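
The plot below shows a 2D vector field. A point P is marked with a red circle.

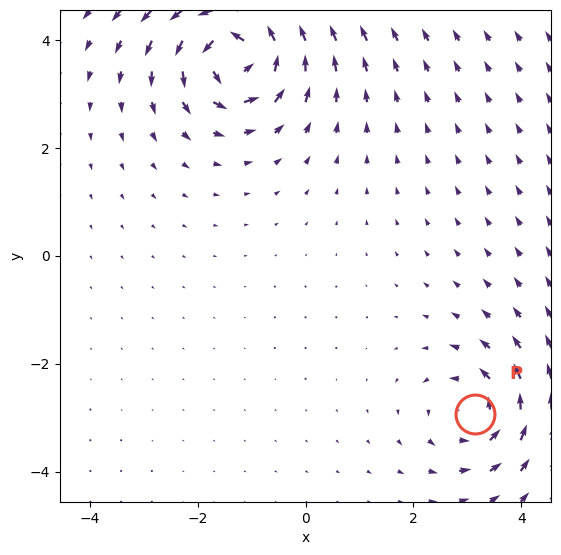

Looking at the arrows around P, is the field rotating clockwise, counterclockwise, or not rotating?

counterclockwise

Near P at (3.1, -2.9) the arrows circulate counterclockwise. The curl (z-component) there is about +4; positive curl means counterclockwise rotation.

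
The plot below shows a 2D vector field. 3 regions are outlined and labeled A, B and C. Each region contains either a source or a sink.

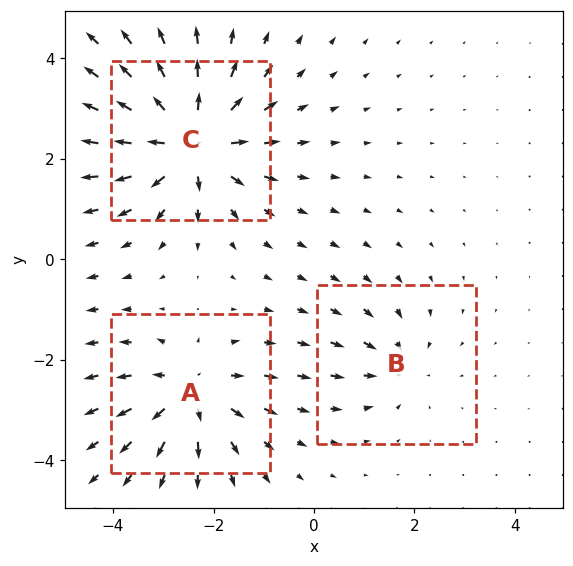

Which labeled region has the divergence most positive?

C

Divergence at each region's feature centre — A: about +4, B: about -2, C: about +6. Region C is most positive.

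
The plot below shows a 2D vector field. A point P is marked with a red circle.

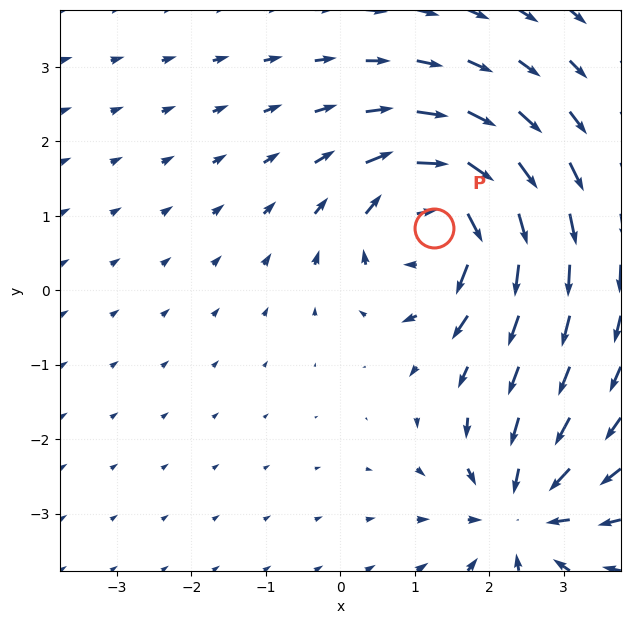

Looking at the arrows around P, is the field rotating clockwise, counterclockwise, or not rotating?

clockwise

Near P at (1.3, 0.8) the arrows circulate clockwise. The curl (z-component) there is about -6; negative curl means clockwise rotation.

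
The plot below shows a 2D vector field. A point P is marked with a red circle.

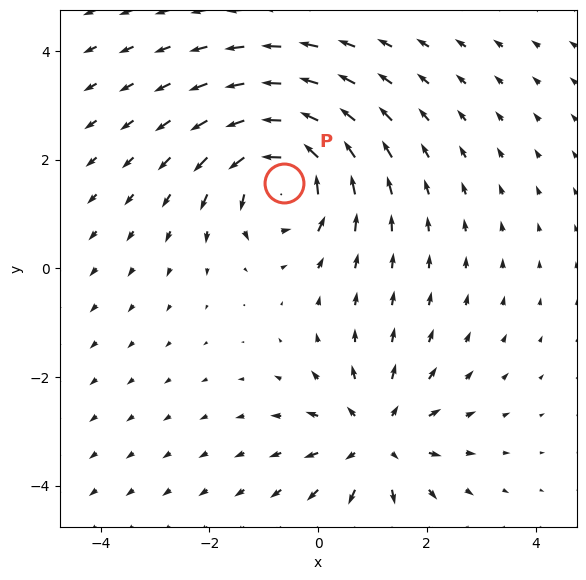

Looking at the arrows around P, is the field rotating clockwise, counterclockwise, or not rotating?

counterclockwise

Near P at (-0.6, 1.6) the arrows circulate counterclockwise. The curl (z-component) there is about +6; positive curl means counterclockwise rotation.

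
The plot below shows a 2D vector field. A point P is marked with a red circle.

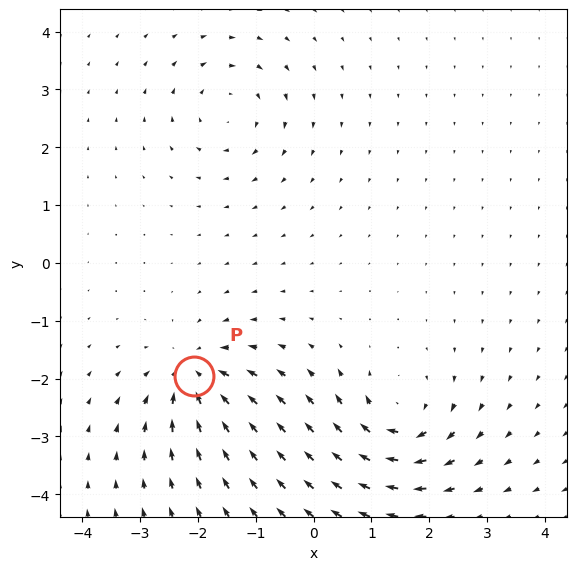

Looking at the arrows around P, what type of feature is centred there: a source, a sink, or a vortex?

At P (-2.1, -2.0) the arrows converge inward. Divergence about -6, curl ≈0 — negative divergence with near-zero curl is a sink.

sink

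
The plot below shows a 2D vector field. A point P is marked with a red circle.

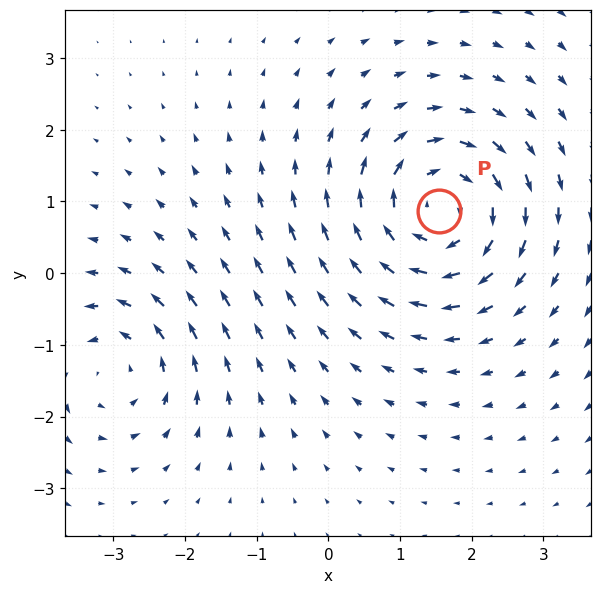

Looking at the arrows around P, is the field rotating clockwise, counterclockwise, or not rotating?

clockwise

Near P at (1.5, 0.9) the arrows circulate clockwise. The curl (z-component) there is about -5; negative curl means clockwise rotation.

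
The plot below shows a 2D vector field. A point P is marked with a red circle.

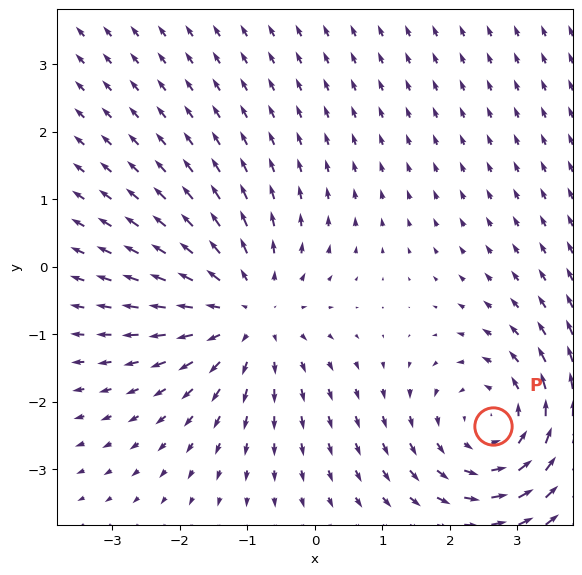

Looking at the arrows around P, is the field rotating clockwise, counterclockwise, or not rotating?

Near P at (2.6, -2.4) the arrows circulate counterclockwise. The curl (z-component) there is about +3; positive curl means counterclockwise rotation.

counterclockwise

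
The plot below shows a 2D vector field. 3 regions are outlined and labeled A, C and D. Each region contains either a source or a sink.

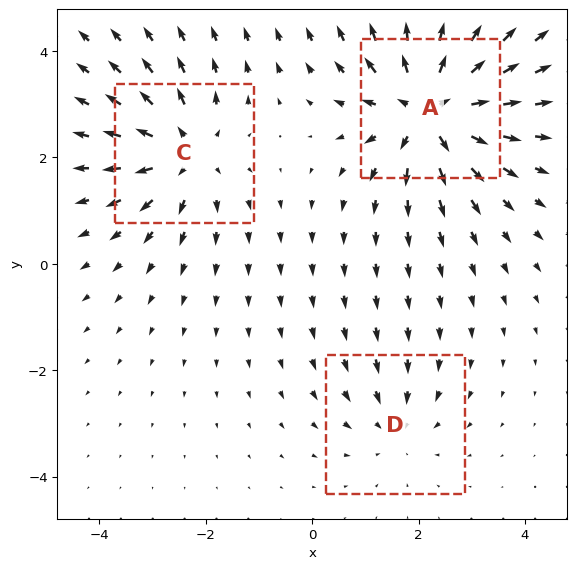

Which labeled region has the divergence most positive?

Divergence at each region's feature centre — A: about +5, C: about +4, D: about -2. Region A is most positive.

A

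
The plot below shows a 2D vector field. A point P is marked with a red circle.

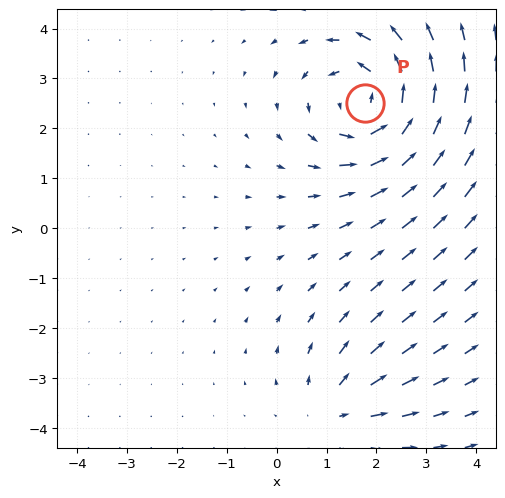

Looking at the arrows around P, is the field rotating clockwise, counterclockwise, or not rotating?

Near P at (1.8, 2.5) the arrows circulate counterclockwise. The curl (z-component) there is about +4; positive curl means counterclockwise rotation.

counterclockwise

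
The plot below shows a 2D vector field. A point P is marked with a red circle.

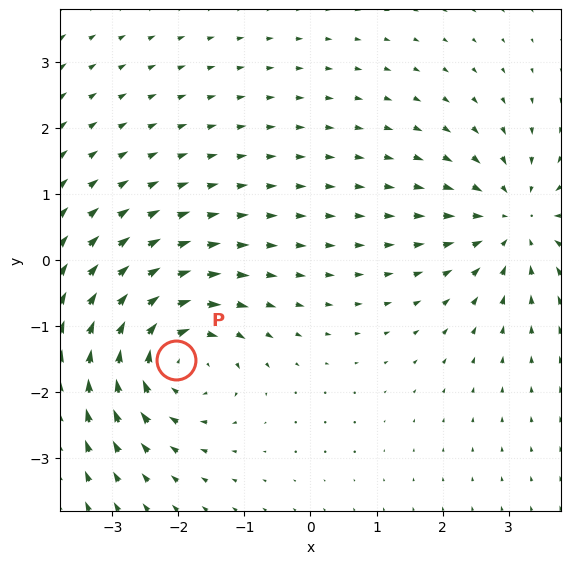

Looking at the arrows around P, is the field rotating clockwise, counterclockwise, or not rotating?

clockwise

Near P at (-2.0, -1.5) the arrows circulate clockwise. The curl (z-component) there is about -5; negative curl means clockwise rotation.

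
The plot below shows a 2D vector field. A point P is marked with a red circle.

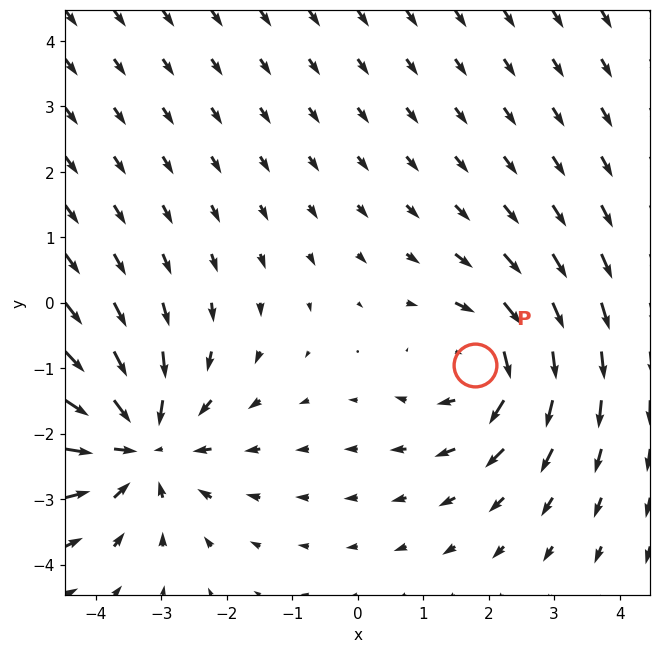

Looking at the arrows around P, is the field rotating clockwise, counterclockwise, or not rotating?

clockwise

Near P at (1.8, -0.9) the arrows circulate clockwise. The curl (z-component) there is about -3; negative curl means clockwise rotation.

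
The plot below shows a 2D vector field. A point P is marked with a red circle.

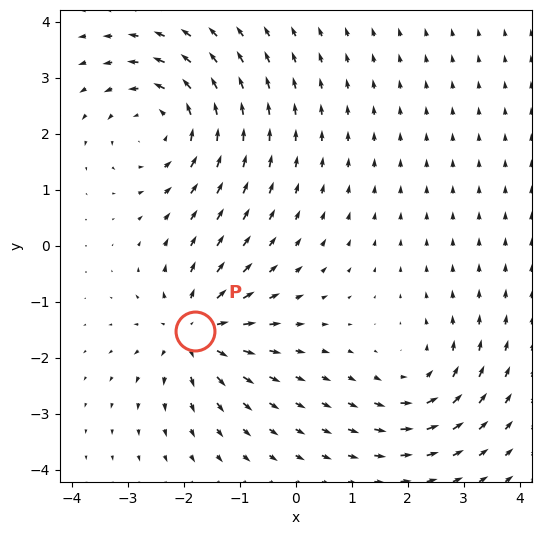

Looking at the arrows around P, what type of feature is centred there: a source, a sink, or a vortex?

source

At P (-1.8, -1.5) the arrows spread outward. Divergence about +5, curl ≈0 — positive divergence with near-zero curl is a source.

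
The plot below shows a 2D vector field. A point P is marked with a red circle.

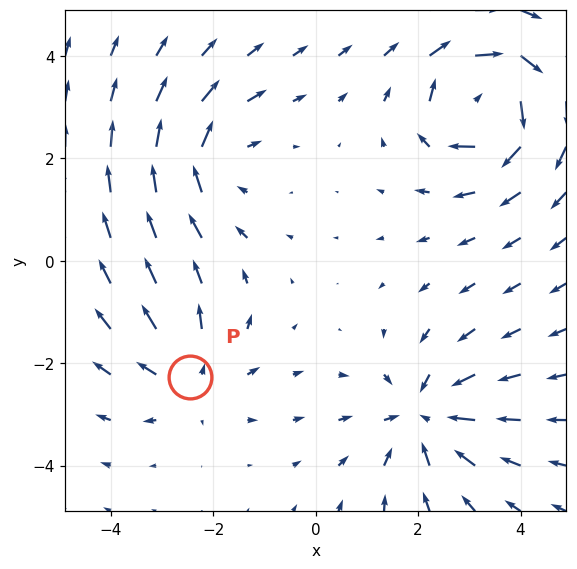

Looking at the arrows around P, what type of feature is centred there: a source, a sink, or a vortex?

source

At P (-2.5, -2.3) the arrows spread outward. Divergence about +3, curl ≈0 — positive divergence with near-zero curl is a source.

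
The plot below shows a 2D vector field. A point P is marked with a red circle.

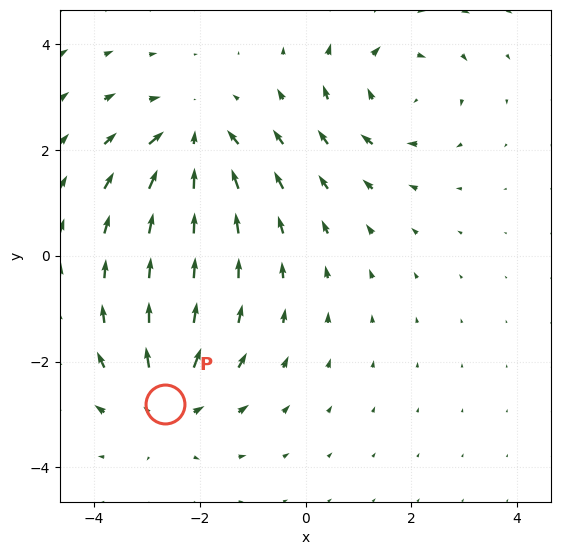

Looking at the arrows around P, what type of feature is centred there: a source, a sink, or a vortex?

At P (-2.7, -2.8) the arrows spread outward. Divergence about +5, curl ≈0 — positive divergence with near-zero curl is a source.

source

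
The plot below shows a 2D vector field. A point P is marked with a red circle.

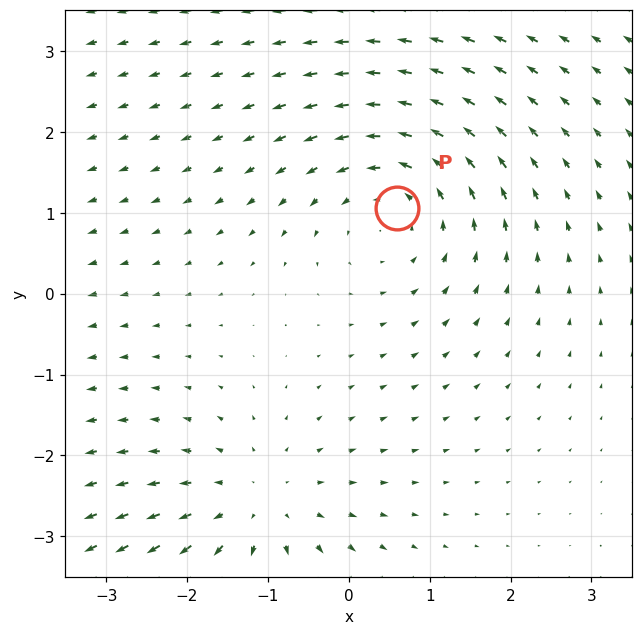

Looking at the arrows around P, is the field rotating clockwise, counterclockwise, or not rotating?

Near P at (0.6, 1.1) the arrows circulate counterclockwise. The curl (z-component) there is about +2; positive curl means counterclockwise rotation.

counterclockwise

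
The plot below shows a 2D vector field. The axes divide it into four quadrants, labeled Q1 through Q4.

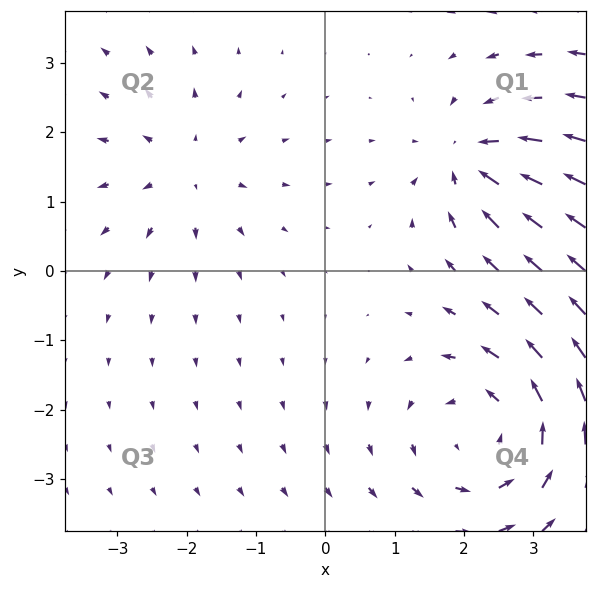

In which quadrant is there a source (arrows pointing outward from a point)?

Q2

The source sits at approximately (-2.0, 1.5), which lies in quadrant Q2. The divergence there is about +3, positive as expected for a source.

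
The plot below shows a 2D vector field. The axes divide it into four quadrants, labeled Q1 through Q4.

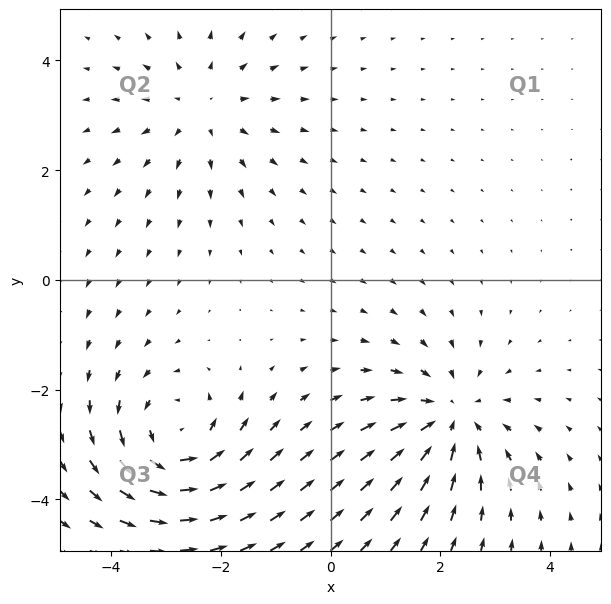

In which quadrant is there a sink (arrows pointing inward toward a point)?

The sink sits at approximately (2.2, -2.5), which lies in quadrant Q4. The divergence there is about -4, negative as expected for a sink.

Q4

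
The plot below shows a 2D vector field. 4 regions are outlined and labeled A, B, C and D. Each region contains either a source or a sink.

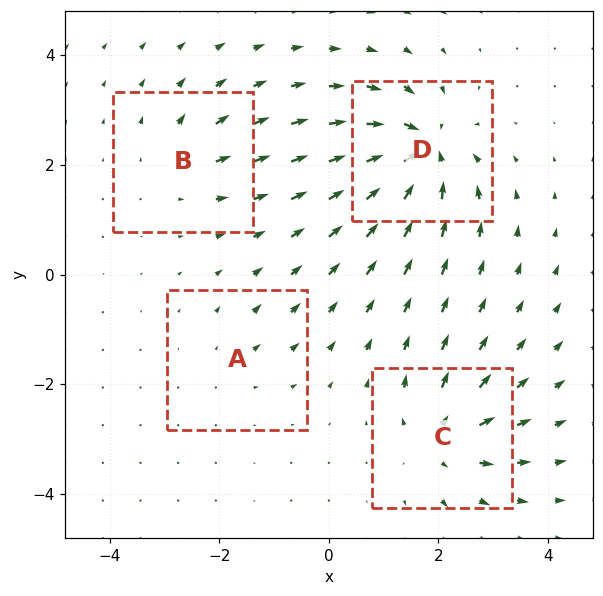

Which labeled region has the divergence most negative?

Divergence at each region's feature centre — A: about +2, B: about +4, C: about +6, D: about -9. Region D is most negative.

D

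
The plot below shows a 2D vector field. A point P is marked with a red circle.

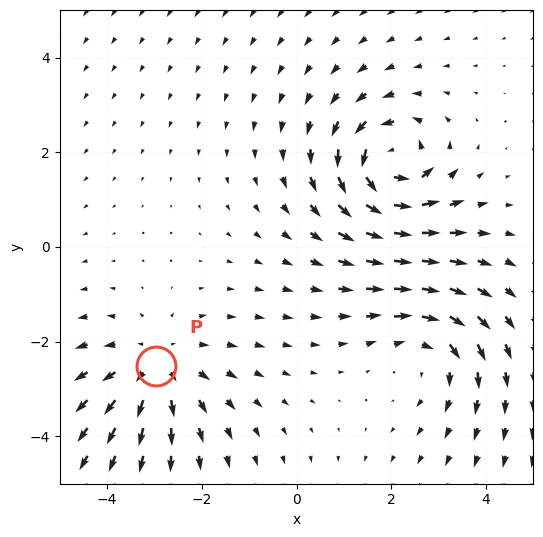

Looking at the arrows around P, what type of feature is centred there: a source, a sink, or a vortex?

source

At P (-3.0, -2.5) the arrows spread outward. Divergence about +3, curl ≈0 — positive divergence with near-zero curl is a source.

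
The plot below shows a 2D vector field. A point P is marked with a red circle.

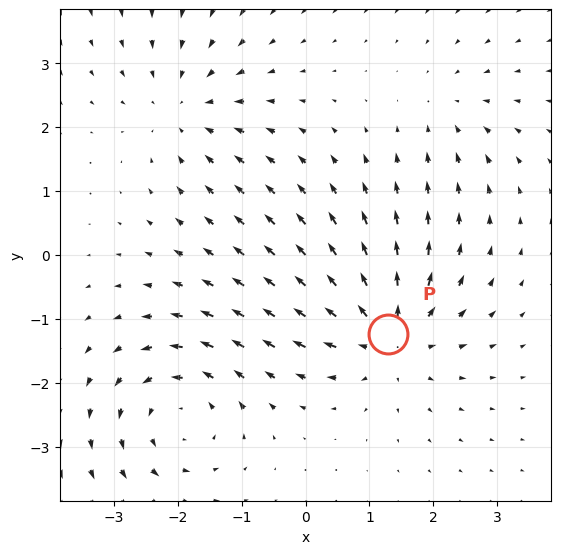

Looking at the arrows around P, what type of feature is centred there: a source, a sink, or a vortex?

At P (1.3, -1.2) the arrows spread outward. Divergence about +6, curl ≈0 — positive divergence with near-zero curl is a source.

source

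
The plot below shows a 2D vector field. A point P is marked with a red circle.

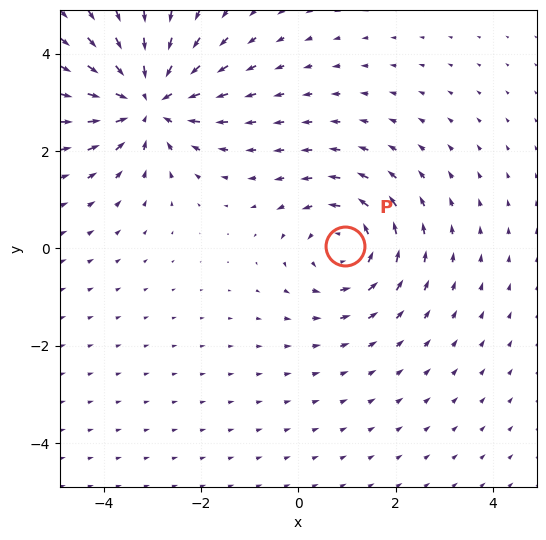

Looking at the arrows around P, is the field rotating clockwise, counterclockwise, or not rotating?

Near P at (1.0, 0.0) the arrows circulate counterclockwise. The curl (z-component) there is about +3; positive curl means counterclockwise rotation.

counterclockwise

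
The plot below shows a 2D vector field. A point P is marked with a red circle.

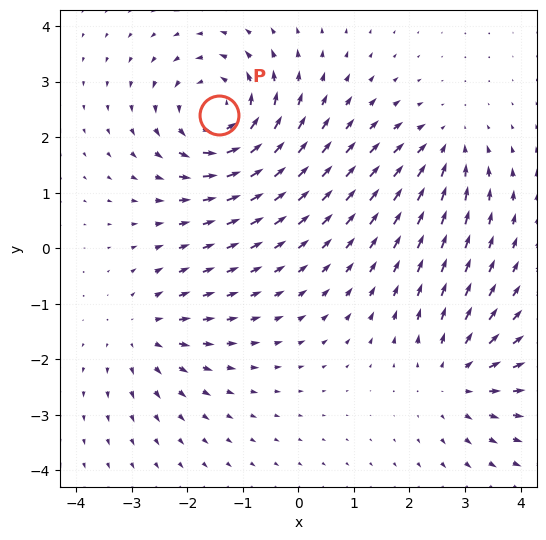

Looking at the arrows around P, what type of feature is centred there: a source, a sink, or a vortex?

vortex

At P (-1.4, 2.4) the arrows circulate counterclockwise. Divergence ≈0, curl about +5 — near-zero divergence with nonzero curl is a vortex.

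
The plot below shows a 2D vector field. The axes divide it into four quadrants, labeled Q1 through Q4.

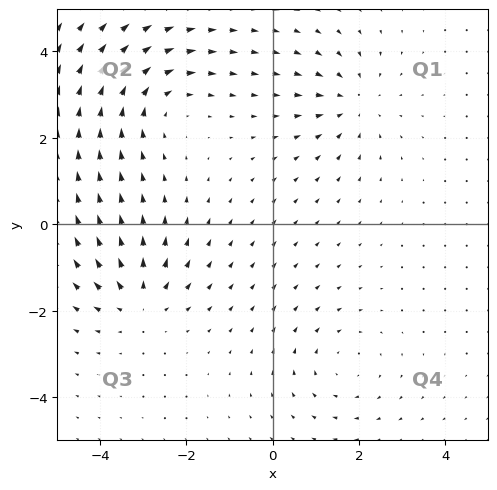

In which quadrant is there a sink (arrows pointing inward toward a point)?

The sink sits at approximately (1.9, 2.8), which lies in quadrant Q1. The divergence there is about -4, negative as expected for a sink.

Q1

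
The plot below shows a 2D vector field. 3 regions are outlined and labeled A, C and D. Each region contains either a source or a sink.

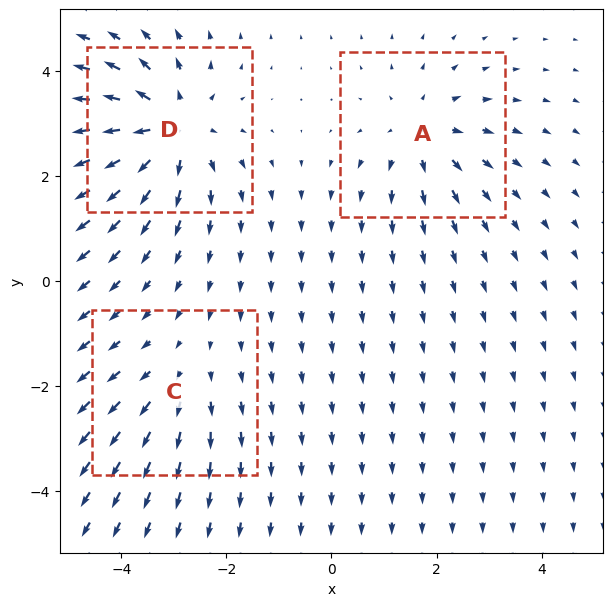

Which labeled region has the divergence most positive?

Divergence at each region's feature centre — A: about +3, C: about +2, D: about +5. Region D is most positive.

D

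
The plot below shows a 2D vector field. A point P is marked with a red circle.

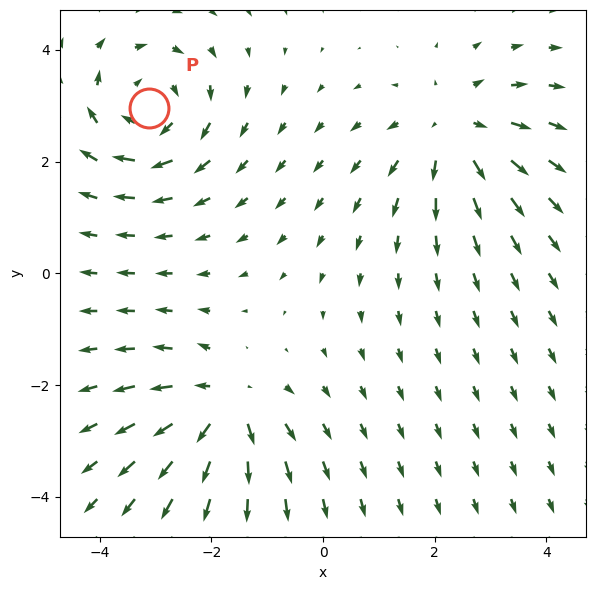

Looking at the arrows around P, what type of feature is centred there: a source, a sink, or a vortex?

vortex

At P (-3.1, 3.0) the arrows circulate clockwise. Divergence ≈0, curl about -4 — near-zero divergence with nonzero curl is a vortex.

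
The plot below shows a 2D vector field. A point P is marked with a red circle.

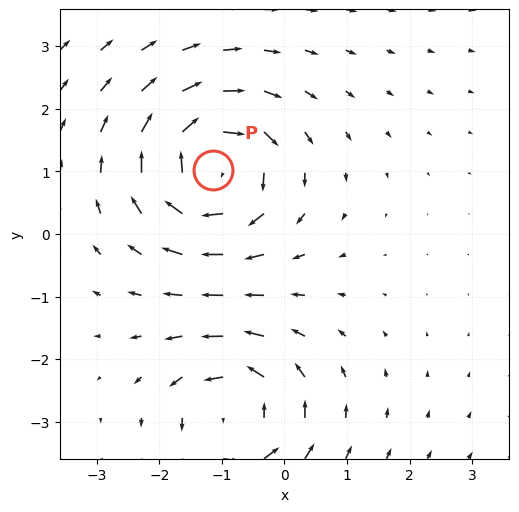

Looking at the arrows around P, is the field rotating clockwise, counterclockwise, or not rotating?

Near P at (-1.1, 1.0) the arrows circulate clockwise. The curl (z-component) there is about -6; negative curl means clockwise rotation.

clockwise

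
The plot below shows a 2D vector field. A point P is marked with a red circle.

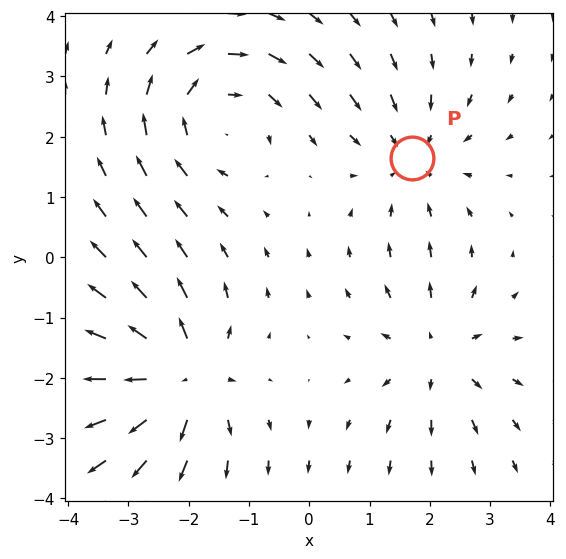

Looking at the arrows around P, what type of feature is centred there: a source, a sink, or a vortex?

sink

At P (1.7, 1.6) the arrows converge inward. Divergence about -3, curl ≈0 — negative divergence with near-zero curl is a sink.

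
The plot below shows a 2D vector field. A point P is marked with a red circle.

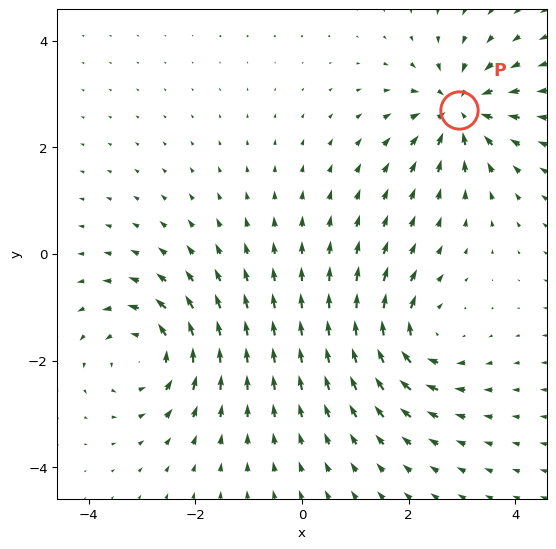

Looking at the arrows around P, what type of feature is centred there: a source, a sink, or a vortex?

At P (2.9, 2.7) the arrows converge inward. Divergence about -4, curl ≈0 — negative divergence with near-zero curl is a sink.

sink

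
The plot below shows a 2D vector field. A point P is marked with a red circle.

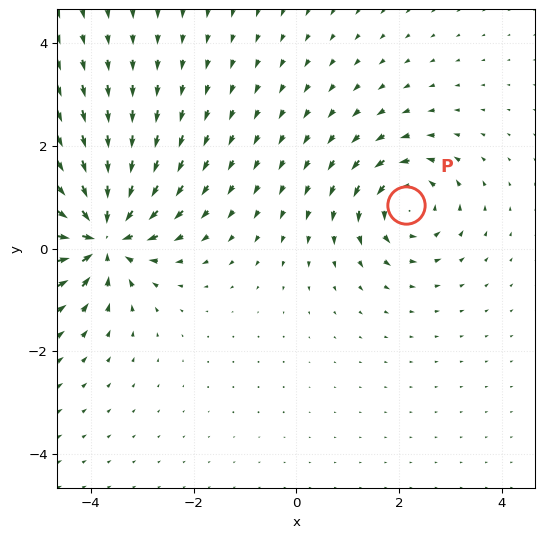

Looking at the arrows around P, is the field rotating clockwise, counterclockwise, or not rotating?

Near P at (2.1, 0.9) the arrows circulate counterclockwise. The curl (z-component) there is about +4; positive curl means counterclockwise rotation.

counterclockwise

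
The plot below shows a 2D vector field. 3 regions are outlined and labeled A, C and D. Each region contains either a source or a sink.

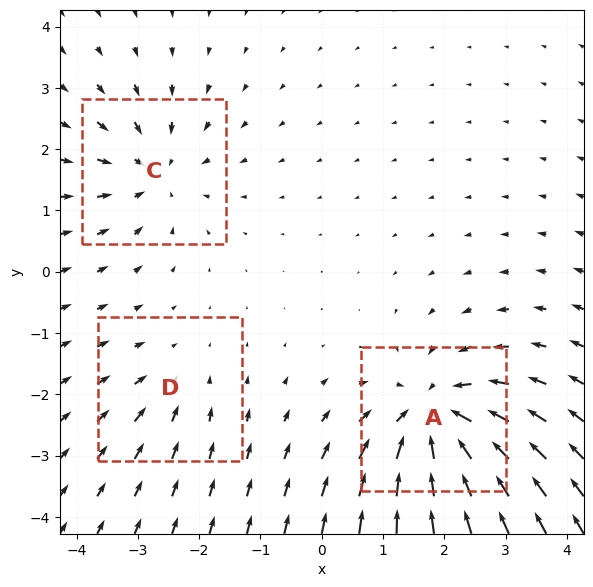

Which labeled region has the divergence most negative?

Divergence at each region's feature centre — A: about -6, C: about -4, D: about -2. Region A is most negative.

A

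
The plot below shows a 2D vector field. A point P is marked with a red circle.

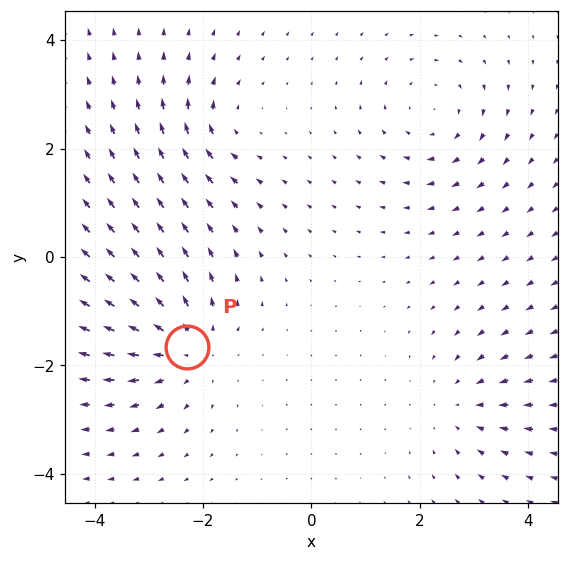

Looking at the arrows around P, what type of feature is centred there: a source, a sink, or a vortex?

At P (-2.3, -1.7) the arrows spread outward. Divergence about +5, curl ≈0 — positive divergence with near-zero curl is a source.

source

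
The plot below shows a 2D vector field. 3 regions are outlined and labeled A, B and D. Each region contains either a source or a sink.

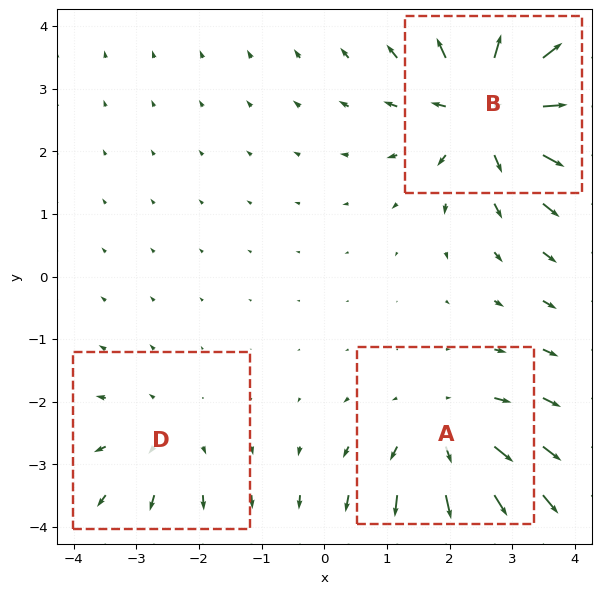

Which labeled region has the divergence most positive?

Divergence at each region's feature centre — A: about +3, B: about +5, D: about +2. Region B is most positive.

B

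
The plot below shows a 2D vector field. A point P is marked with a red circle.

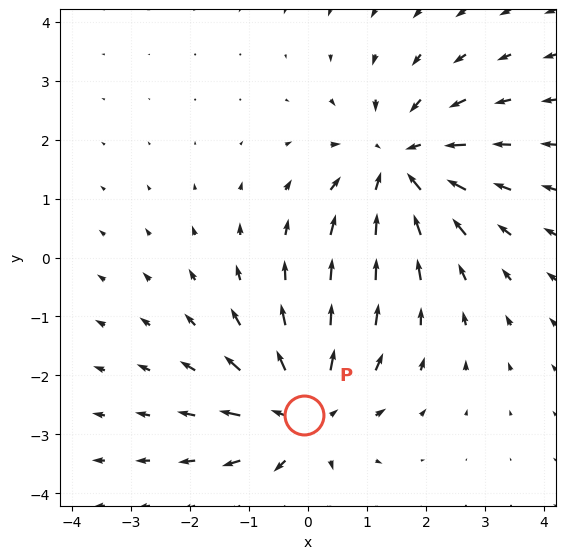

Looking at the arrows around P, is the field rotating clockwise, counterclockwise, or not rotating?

not rotating

Near P at (-0.1, -2.7) the arrows show no circulation. The curl there is ≈0.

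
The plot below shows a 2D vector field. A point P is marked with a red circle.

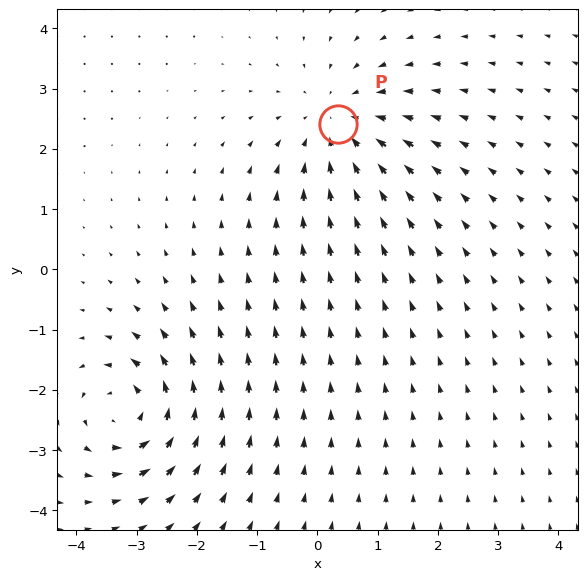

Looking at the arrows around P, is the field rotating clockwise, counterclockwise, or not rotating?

not rotating

Near P at (0.3, 2.4) the arrows show no circulation. The curl there is ≈0.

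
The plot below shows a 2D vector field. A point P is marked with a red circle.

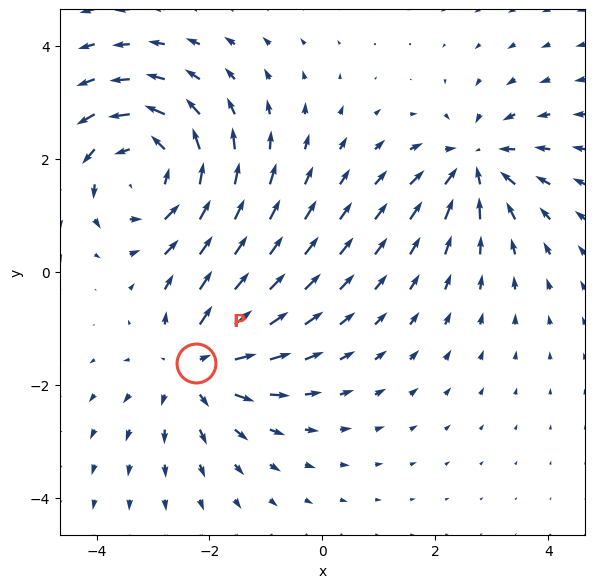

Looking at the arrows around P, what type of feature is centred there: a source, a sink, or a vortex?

At P (-2.2, -1.6) the arrows spread outward. Divergence about +3, curl ≈0 — positive divergence with near-zero curl is a source.

source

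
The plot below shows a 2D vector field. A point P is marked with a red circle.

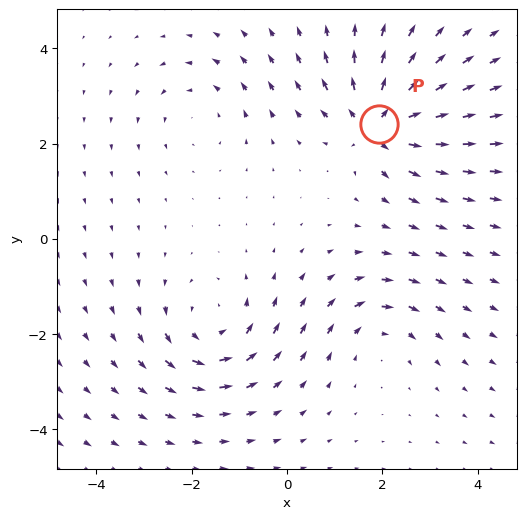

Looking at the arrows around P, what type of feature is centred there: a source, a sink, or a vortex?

source

At P (1.9, 2.4) the arrows spread outward. Divergence about +6, curl ≈0 — positive divergence with near-zero curl is a source.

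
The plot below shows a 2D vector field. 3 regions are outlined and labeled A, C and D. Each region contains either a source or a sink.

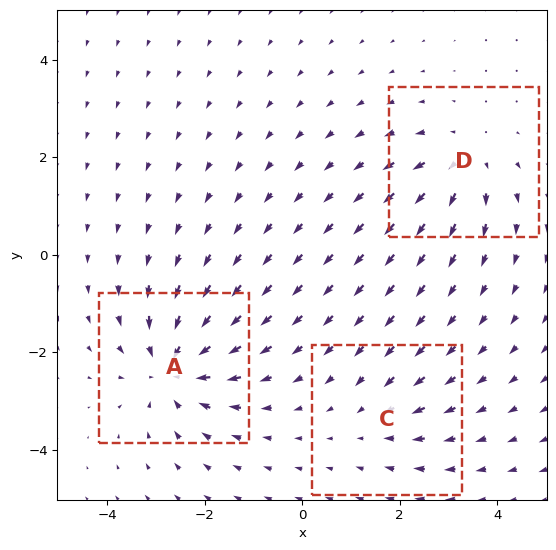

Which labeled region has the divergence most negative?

A

Divergence at each region's feature centre — A: about -5, C: about -2, D: about +4. Region A is most negative.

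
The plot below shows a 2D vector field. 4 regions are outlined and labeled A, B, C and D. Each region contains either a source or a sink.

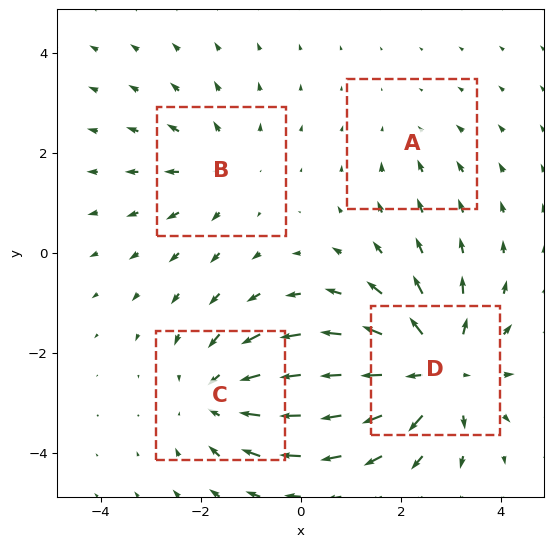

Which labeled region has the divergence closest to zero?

A

Divergence at each region's feature centre — A: about -2, B: about +3, C: about -4, D: about +6. Region A is closest to zero.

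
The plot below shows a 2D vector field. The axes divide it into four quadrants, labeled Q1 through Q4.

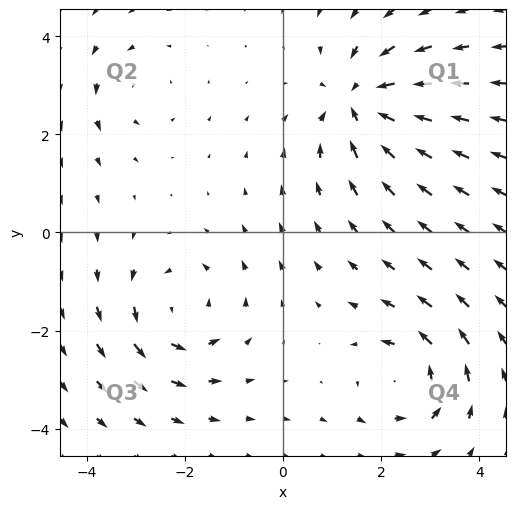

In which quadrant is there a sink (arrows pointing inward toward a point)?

Q1

The sink sits at approximately (1.6, 2.7), which lies in quadrant Q1. The divergence there is about -5, negative as expected for a sink.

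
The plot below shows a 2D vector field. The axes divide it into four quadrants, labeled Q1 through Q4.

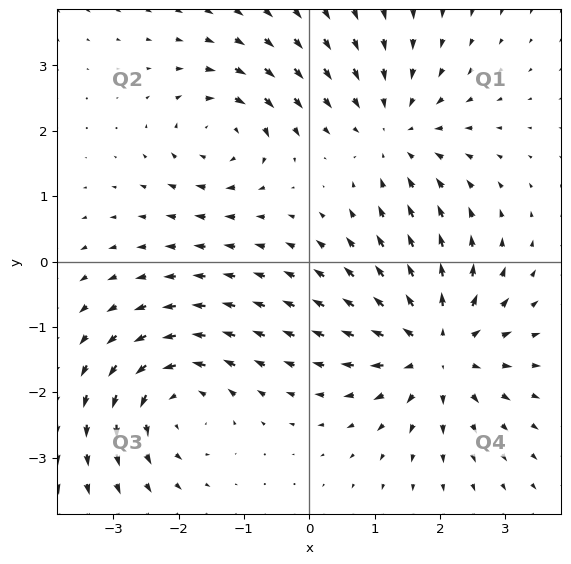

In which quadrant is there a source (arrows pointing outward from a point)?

Q4

The source sits at approximately (1.9, -1.3), which lies in quadrant Q4. The divergence there is about +5, positive as expected for a source.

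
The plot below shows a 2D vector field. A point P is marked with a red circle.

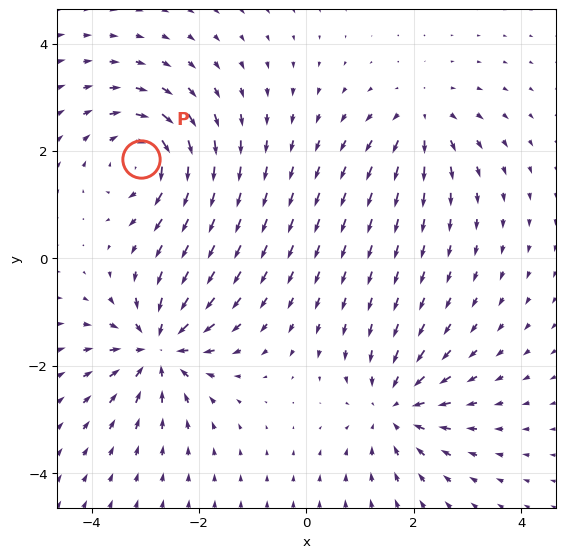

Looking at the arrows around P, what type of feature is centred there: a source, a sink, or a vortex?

At P (-3.1, 1.8) the arrows circulate clockwise. Divergence ≈0, curl about -6 — near-zero divergence with nonzero curl is a vortex.

vortex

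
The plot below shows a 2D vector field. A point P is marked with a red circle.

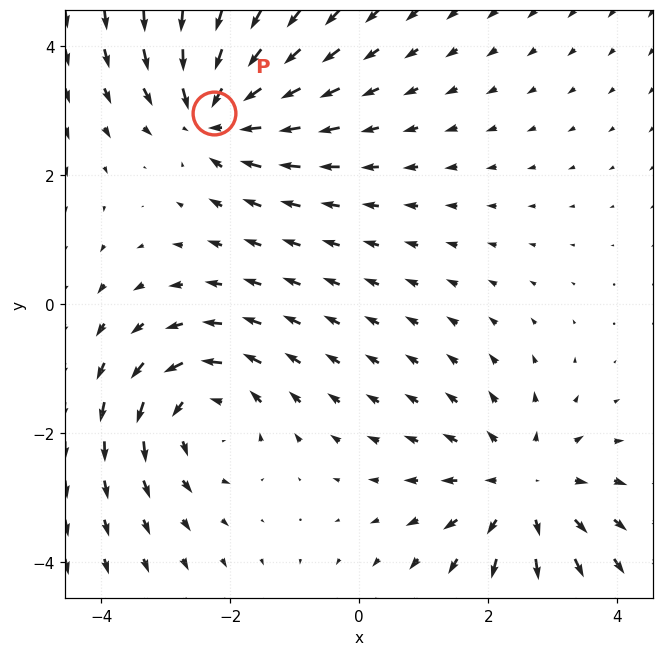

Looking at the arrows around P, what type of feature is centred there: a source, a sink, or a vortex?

sink

At P (-2.2, 3.0) the arrows converge inward. Divergence about -4, curl ≈0 — negative divergence with near-zero curl is a sink.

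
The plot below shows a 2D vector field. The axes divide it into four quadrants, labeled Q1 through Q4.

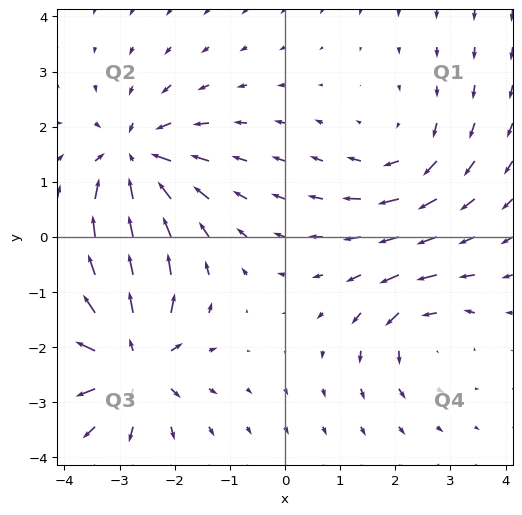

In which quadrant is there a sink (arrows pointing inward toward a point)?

Q2

The sink sits at approximately (-2.7, 1.4), which lies in quadrant Q2. The divergence there is about -5, negative as expected for a sink.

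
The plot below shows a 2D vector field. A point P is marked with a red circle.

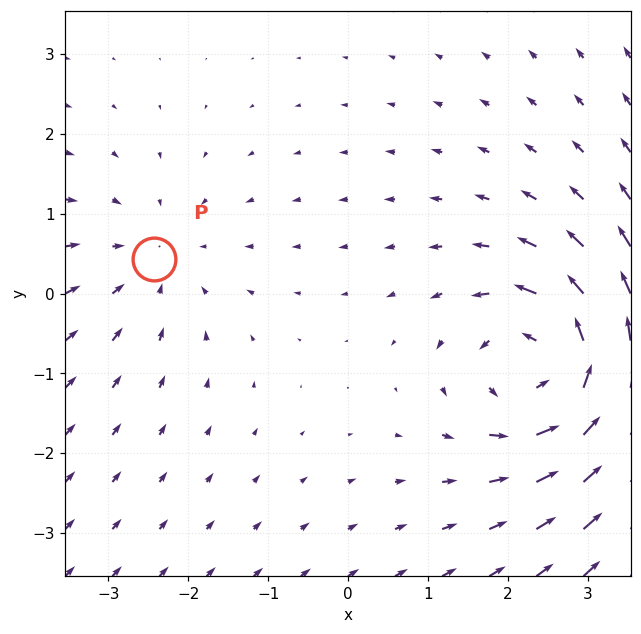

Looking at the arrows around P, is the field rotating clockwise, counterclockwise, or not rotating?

Near P at (-2.4, 0.4) the arrows show no circulation. The curl there is ≈0.

not rotating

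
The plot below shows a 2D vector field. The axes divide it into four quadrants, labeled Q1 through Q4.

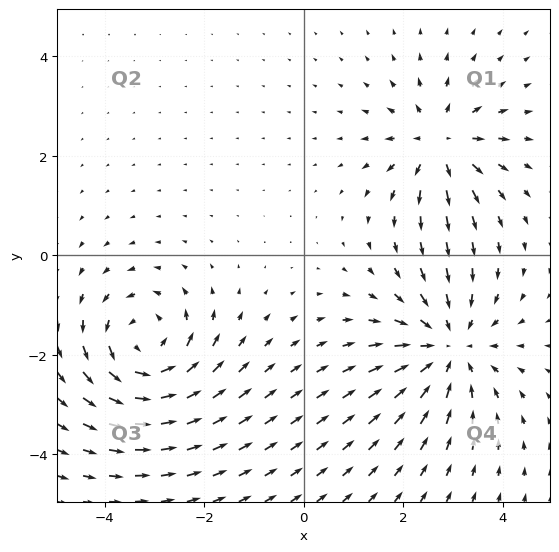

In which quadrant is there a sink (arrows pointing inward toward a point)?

Q4

The sink sits at approximately (2.9, -1.9), which lies in quadrant Q4. The divergence there is about -4, negative as expected for a sink.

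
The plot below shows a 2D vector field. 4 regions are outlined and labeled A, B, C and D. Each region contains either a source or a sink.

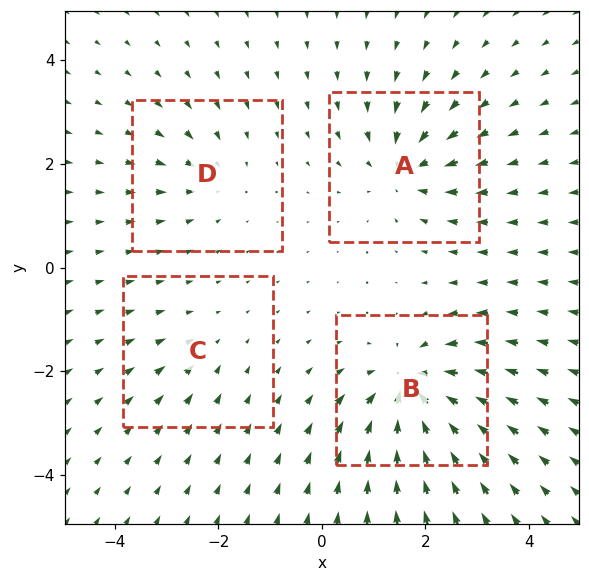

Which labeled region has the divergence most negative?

B

Divergence at each region's feature centre — A: about -6, B: about -8, C: about -2, D: about -3. Region B is most negative.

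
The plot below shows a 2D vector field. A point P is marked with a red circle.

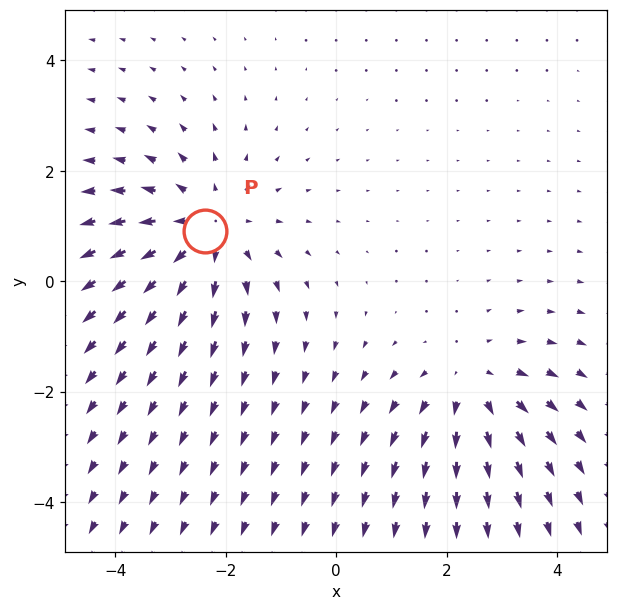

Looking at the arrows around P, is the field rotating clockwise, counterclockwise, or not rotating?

not rotating

Near P at (-2.4, 0.9) the arrows show no circulation. The curl there is ≈0.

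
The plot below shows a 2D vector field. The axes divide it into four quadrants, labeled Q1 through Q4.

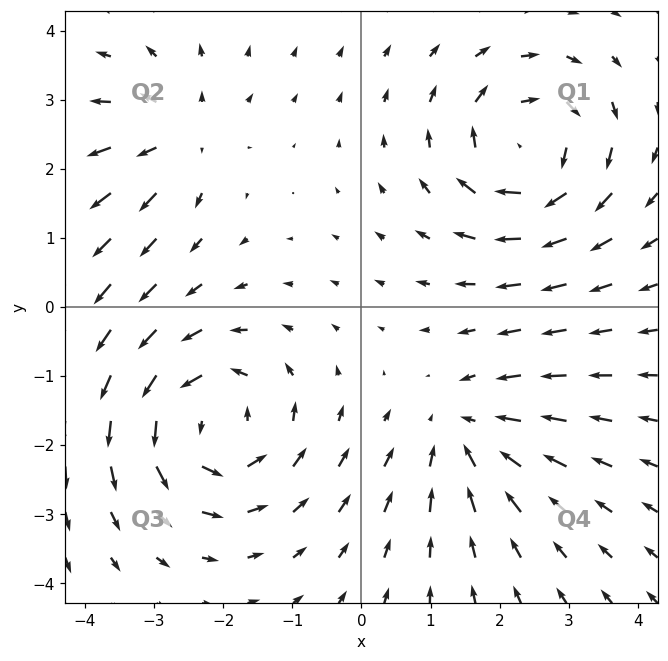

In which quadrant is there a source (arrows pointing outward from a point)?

The source sits at approximately (-2.6, 2.5), which lies in quadrant Q2. The divergence there is about +4, positive as expected for a source.

Q2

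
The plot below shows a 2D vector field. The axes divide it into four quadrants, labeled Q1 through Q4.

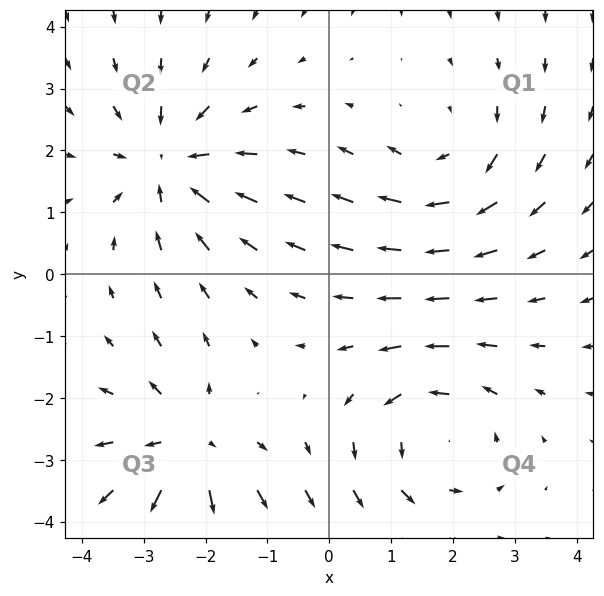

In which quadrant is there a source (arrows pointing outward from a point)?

Q3

The source sits at approximately (-2.3, -2.8), which lies in quadrant Q3. The divergence there is about +5, positive as expected for a source.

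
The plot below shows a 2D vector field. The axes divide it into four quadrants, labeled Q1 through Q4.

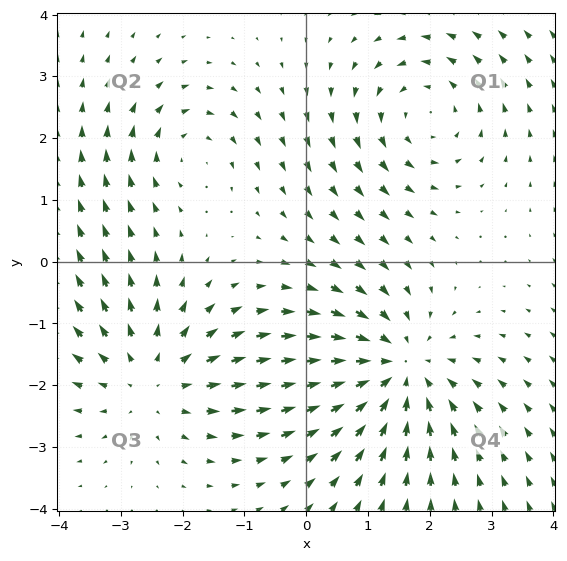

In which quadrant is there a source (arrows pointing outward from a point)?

Q3

The source sits at approximately (-2.5, -1.9), which lies in quadrant Q3. The divergence there is about +3, positive as expected for a source.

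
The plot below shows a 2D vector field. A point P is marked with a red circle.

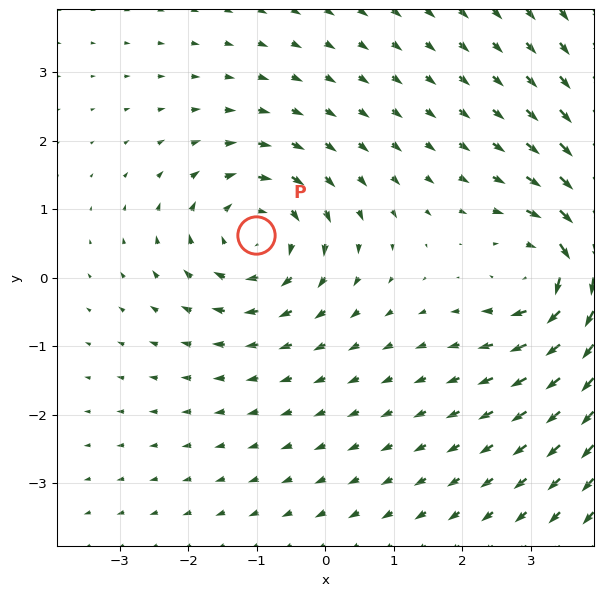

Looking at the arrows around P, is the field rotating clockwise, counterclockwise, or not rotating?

clockwise

Near P at (-1.0, 0.6) the arrows circulate clockwise. The curl (z-component) there is about -4; negative curl means clockwise rotation.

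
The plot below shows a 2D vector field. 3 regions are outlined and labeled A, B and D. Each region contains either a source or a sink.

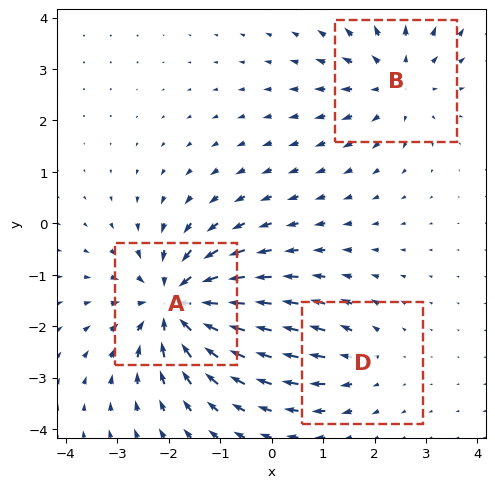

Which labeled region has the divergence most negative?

A

Divergence at each region's feature centre — A: about -5, B: about +3, D: about +2. Region A is most negative.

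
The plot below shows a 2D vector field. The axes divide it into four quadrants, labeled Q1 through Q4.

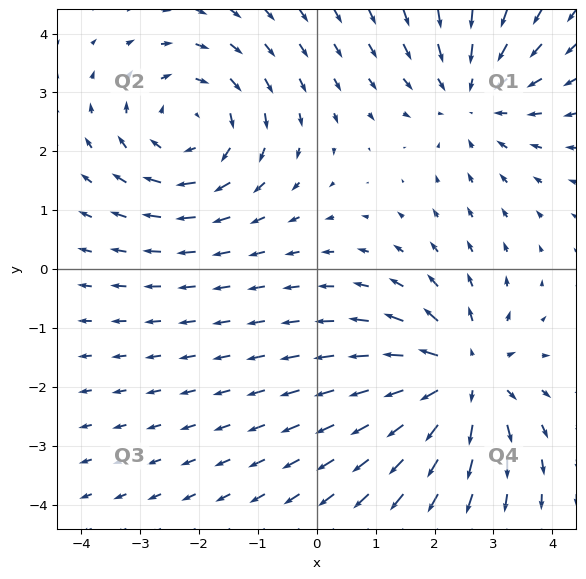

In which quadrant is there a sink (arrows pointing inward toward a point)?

The sink sits at approximately (2.6, 2.9), which lies in quadrant Q1. The divergence there is about -2, negative as expected for a sink.

Q1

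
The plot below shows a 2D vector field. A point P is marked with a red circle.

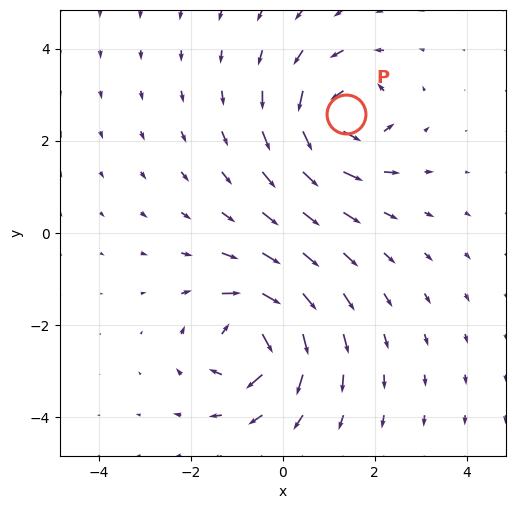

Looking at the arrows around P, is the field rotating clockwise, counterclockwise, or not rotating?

Near P at (1.4, 2.6) the arrows circulate counterclockwise. The curl (z-component) there is about +4; positive curl means counterclockwise rotation.

counterclockwise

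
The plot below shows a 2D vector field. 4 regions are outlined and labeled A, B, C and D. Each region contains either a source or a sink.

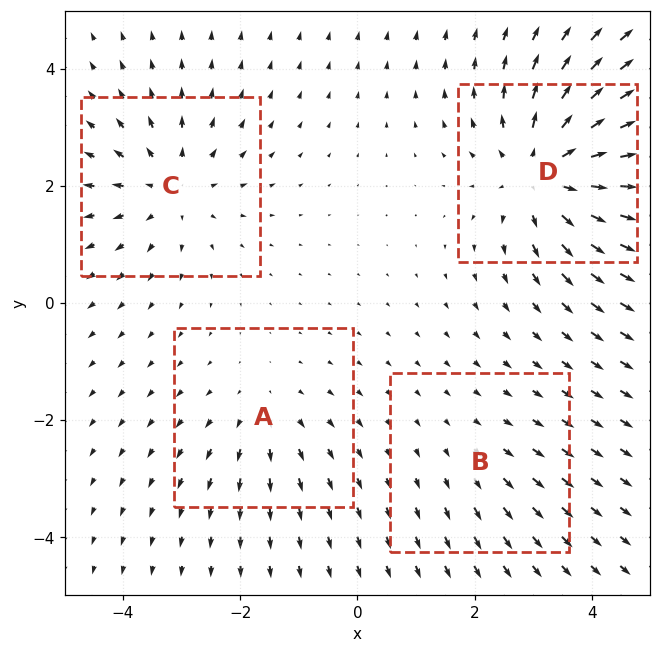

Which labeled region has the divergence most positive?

Divergence at each region's feature centre — A: about +3, B: about +2, C: about +4, D: about +7. Region D is most positive.

D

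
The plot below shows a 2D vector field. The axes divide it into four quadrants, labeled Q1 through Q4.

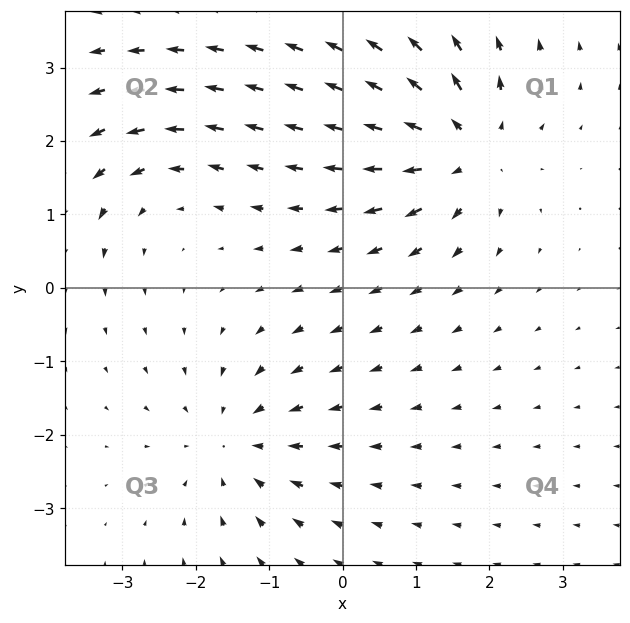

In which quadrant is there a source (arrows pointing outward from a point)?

Q1

The source sits at approximately (1.7, 1.9), which lies in quadrant Q1. The divergence there is about +5, positive as expected for a source.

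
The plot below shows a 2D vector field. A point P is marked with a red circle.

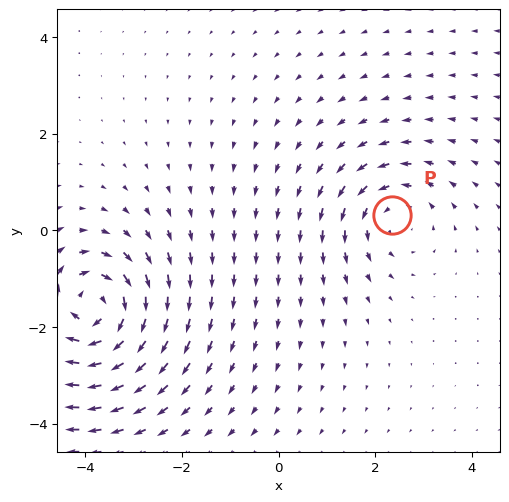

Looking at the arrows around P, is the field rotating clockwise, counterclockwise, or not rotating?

counterclockwise

Near P at (2.4, 0.3) the arrows circulate counterclockwise. The curl (z-component) there is about +3; positive curl means counterclockwise rotation.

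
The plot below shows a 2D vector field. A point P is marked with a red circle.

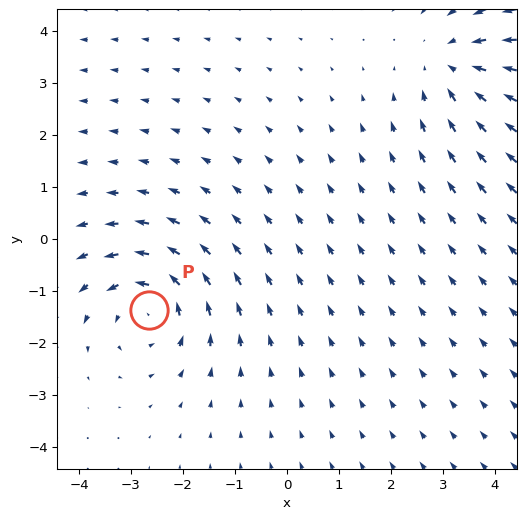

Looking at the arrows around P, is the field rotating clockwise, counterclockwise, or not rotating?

counterclockwise

Near P at (-2.6, -1.4) the arrows circulate counterclockwise. The curl (z-component) there is about +4; positive curl means counterclockwise rotation.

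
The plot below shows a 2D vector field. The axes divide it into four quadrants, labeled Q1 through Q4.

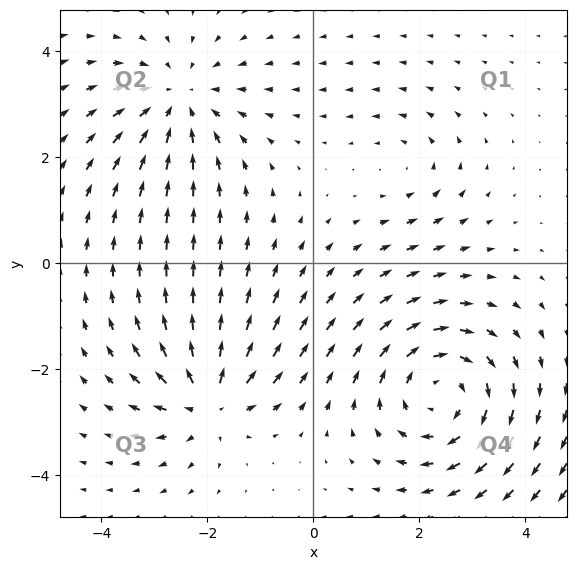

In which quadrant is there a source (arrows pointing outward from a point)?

The source sits at approximately (-2.0, -2.6), which lies in quadrant Q3. The divergence there is about +5, positive as expected for a source.

Q3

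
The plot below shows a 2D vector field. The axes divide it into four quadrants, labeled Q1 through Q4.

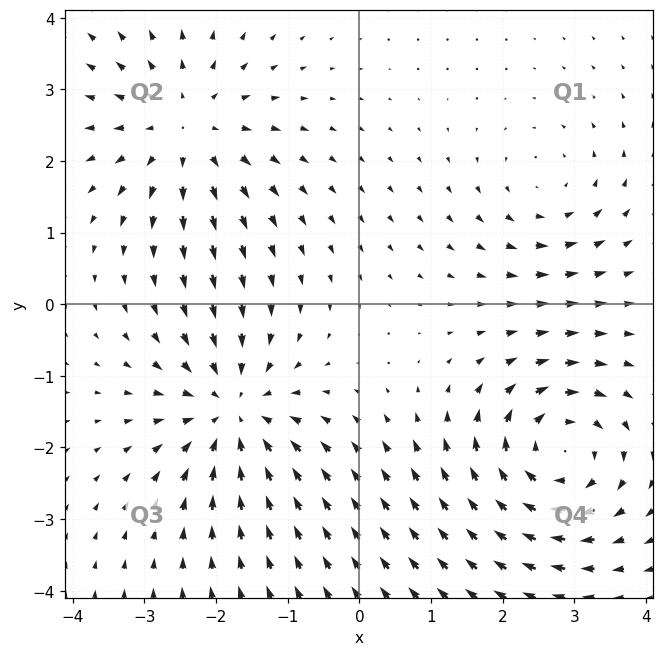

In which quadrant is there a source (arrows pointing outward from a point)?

Q2

The source sits at approximately (-2.4, 2.5), which lies in quadrant Q2. The divergence there is about +4, positive as expected for a source.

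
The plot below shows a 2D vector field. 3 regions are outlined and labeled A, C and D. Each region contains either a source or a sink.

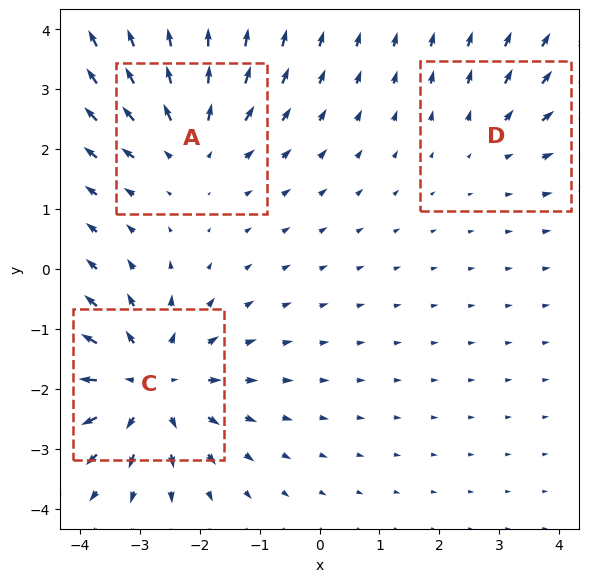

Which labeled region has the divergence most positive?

Divergence at each region's feature centre — A: about +3, C: about +4, D: about +2. Region C is most positive.

C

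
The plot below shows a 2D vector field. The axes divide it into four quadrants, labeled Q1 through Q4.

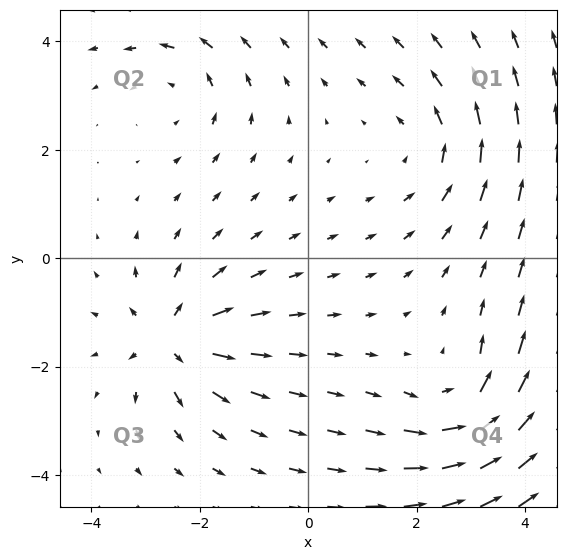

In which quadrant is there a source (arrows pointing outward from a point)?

The source sits at approximately (-2.5, -1.5), which lies in quadrant Q3. The divergence there is about +6, positive as expected for a source.

Q3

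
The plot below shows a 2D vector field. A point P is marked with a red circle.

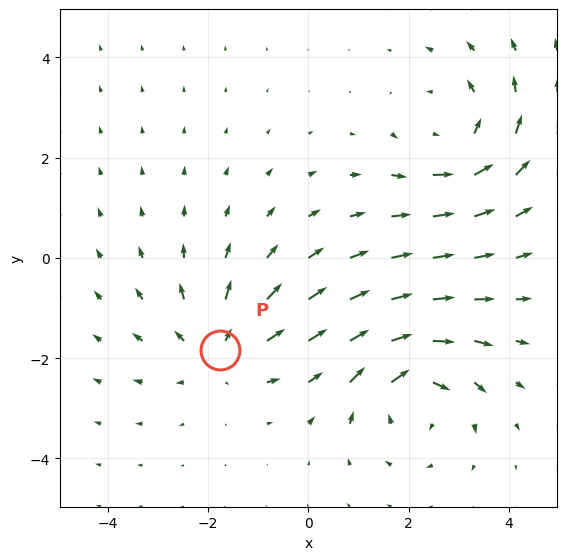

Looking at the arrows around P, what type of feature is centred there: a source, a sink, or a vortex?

source

At P (-1.8, -1.8) the arrows spread outward. Divergence about +3, curl ≈0 — positive divergence with near-zero curl is a source.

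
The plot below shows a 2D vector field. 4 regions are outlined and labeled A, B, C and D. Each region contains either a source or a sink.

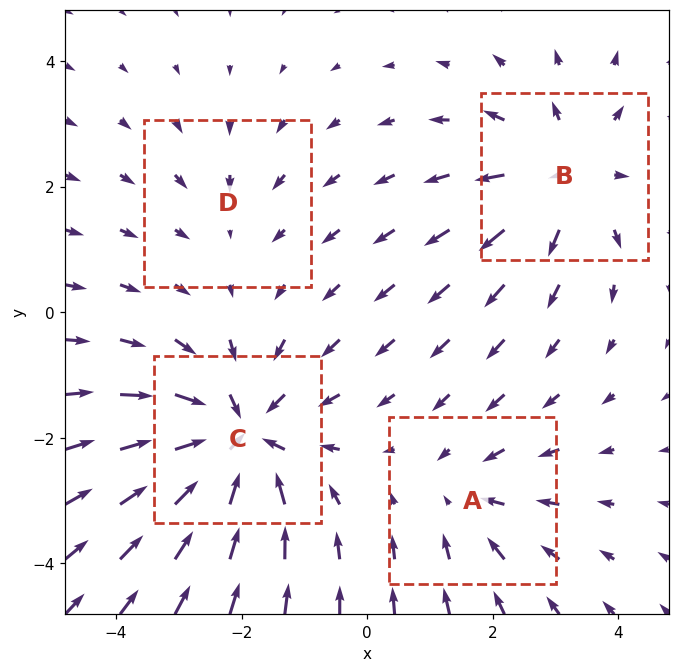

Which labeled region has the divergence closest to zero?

D

Divergence at each region's feature centre — A: about -3, B: about +4, C: about -6, D: about -2. Region D is closest to zero.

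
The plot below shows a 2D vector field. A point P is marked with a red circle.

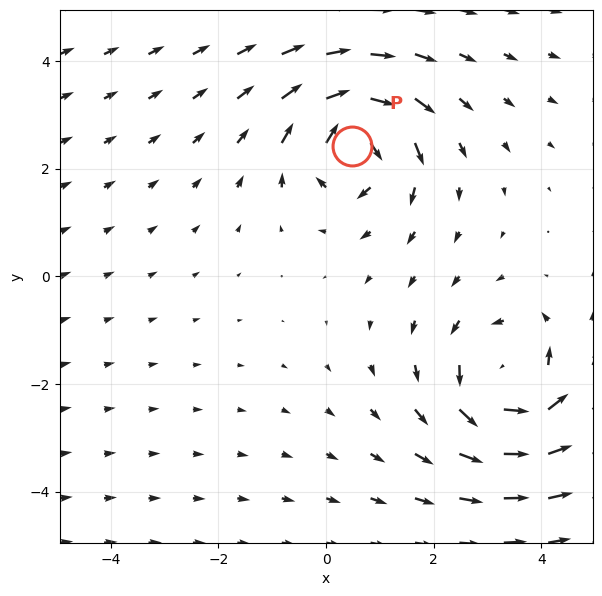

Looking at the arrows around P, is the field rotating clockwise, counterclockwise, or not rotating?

clockwise

Near P at (0.5, 2.4) the arrows circulate clockwise. The curl (z-component) there is about -4; negative curl means clockwise rotation.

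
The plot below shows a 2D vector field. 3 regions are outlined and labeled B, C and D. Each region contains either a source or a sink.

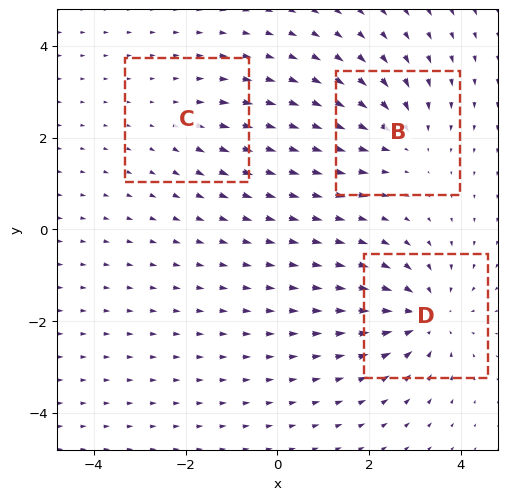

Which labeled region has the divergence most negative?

Divergence at each region's feature centre — B: about -3, C: about +2, D: about -4. Region D is most negative.

D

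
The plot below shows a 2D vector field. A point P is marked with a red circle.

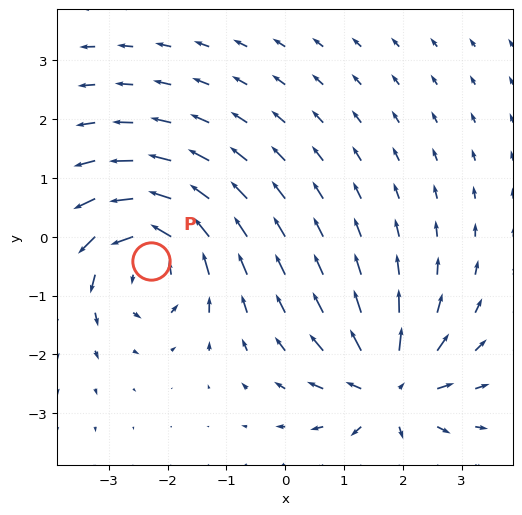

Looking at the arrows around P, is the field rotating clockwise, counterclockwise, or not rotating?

counterclockwise

Near P at (-2.3, -0.4) the arrows circulate counterclockwise. The curl (z-component) there is about +5; positive curl means counterclockwise rotation.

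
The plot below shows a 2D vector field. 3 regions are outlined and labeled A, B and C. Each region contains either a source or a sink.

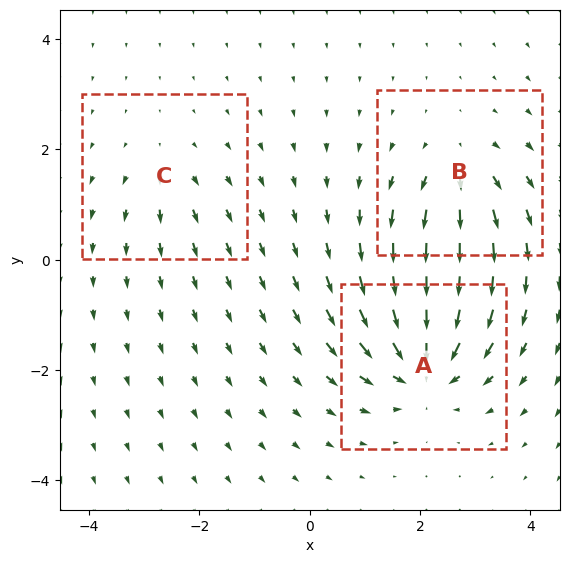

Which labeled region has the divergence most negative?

Divergence at each region's feature centre — A: about -6, B: about +4, C: about +2. Region A is most negative.

A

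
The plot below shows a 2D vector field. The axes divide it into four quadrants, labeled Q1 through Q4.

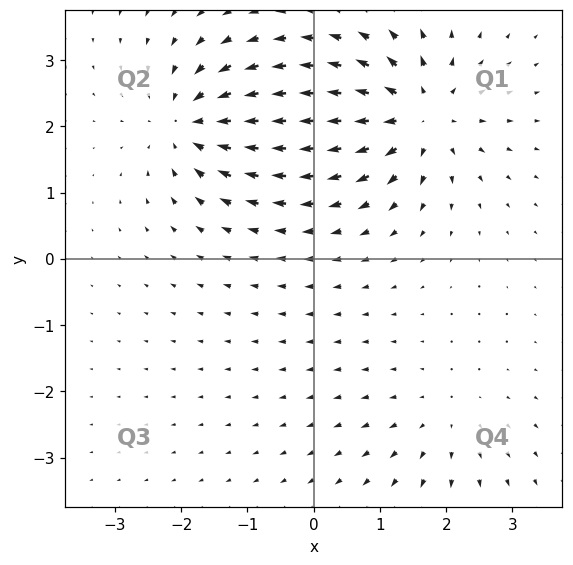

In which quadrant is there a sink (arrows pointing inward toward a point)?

Q2

The sink sits at approximately (-1.8, 2.0), which lies in quadrant Q2. The divergence there is about -5, negative as expected for a sink.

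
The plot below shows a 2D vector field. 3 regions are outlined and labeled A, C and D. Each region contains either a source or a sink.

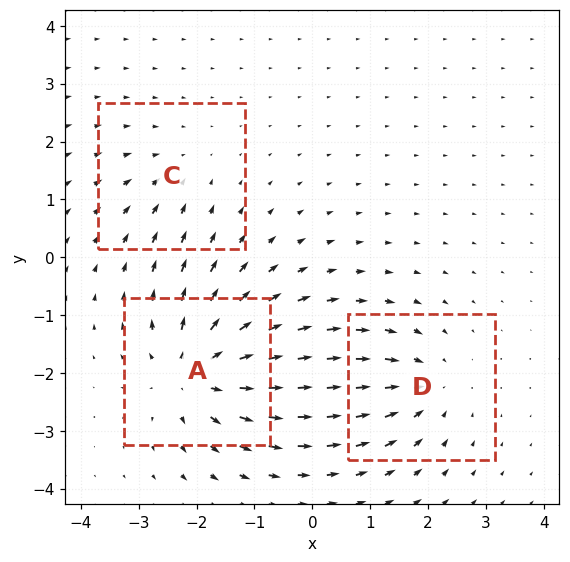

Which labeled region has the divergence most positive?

A

Divergence at each region's feature centre — A: about +5, C: about -2, D: about -4. Region A is most positive.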